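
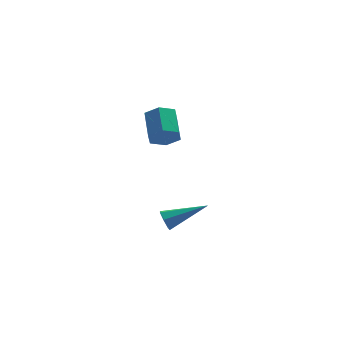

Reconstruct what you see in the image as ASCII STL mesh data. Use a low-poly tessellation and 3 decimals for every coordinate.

solid 
facet normal -0.935 0.003 -0.354
outer loop
vertex -1.077 -1.751 -4.277
vertex -1.251 -1.978 -3.819
vertex -1.204 -1.453 -3.939
endloop
endfacet
facet normal 0.445 0.748 -0.492
outer loop
vertex -1.077 -1.751 -4.277
vertex -1.204 -1.453 -3.939
vertex 0.591 -1.982 -3.121
endloop
endfacet
facet normal -0.935 0.003 -0.355
outer loop
vertex -1.204 -1.453 -3.939
vertex -1.251 -1.978 -3.819
vertex -1.367 -1.55 -3.51
endloop
endfacet
facet normal 0.155 0.949 0.274
outer loop
vertex -1.204 -1.453 -3.939
vertex -1.367 -1.55 -3.51
vertex 0.591 -1.982 -3.121
endloop
endfacet
facet normal -0.935 0.002 -0.354
outer loop
vertex -1.367 -1.55 -3.51
vertex -1.251 -1.978 -3.819
vertex -1.442 -1.969 -3.314
endloop
endfacet
facet normal -0.082 0.434 0.897
outer loop
vertex -1.367 -1.55 -3.51
vertex -1.442 -1.969 -3.314
vertex 0.591 -1.982 -3.121
endloop
endfacet
facet normal -0.935 0.004 -0.354
outer loop
vertex -1.442 -1.969 -3.314
vertex -1.251 -1.978 -3.819
vertex -1.374 -2.394 -3.498
endloop
endfacet
facet normal -0.089 -0.408 0.909
outer loop
vertex -1.442 -1.969 -3.314
vertex -1.374 -2.394 -3.498
vertex 0.591 -1.982 -3.121
endloop
endfacet
facet normal -0.935 0.003 -0.354
outer loop
vertex -1.374 -2.394 -3.498
vertex -1.251 -1.978 -3.819
vertex -1.213 -2.506 -3.924
endloop
endfacet
facet normal 0.140 -0.943 0.301
outer loop
vertex -1.374 -2.394 -3.498
vertex -1.213 -2.506 -3.924
vertex 0.591 -1.982 -3.121
endloop
endfacet
facet normal -0.935 0.003 -0.355
outer loop
vertex -1.213 -2.506 -3.924
vertex -1.251 -1.978 -3.819
vertex -1.08 -2.22 -4.271
endloop
endfacet
facet normal 0.432 -0.770 -0.469
outer loop
vertex -1.213 -2.506 -3.924
vertex -1.08 -2.22 -4.271
vertex 0.591 -1.982 -3.121
endloop
endfacet
facet normal -0.935 0.001 -0.355
outer loop
vertex -1.08 -2.22 -4.271
vertex -1.251 -1.978 -3.819
vertex -1.077 -1.751 -4.277
endloop
endfacet
facet normal 0.568 -0.014 -0.823
outer loop
vertex -1.08 -2.22 -4.271
vertex -1.077 -1.751 -4.277
vertex 0.591 -1.982 -3.121
endloop
endfacet
facet normal -0.052 -0.885 -0.463
outer loop
vertex -0.742 -2.505 1.792
vertex -1.297 -2.26 1.386
vertex -0.611 -2.178 1.152
endloop
endfacet
facet normal 0.982 -0.129 0.135
outer loop
vertex -0.742 -2.505 1.792
vertex -0.611 -2.178 1.152
vertex -0.668 -1.266 2.439
endloop
endfacet
facet normal 0.982 -0.131 0.136
outer loop
vertex -0.668 -1.266 2.439
vertex -0.611 -2.178 1.152
vertex -0.536 -0.939 1.8
endloop
endfacet
facet normal 0.054 0.884 0.464
outer loop
vertex -0.668 -1.266 2.439
vertex -0.536 -0.939 1.8
vertex -1.223 -1.02 2.034
endloop
endfacet
facet normal -0.052 -0.885 -0.463
outer loop
vertex -0.611 -2.178 1.152
vertex -1.297 -2.26 1.386
vertex -1.166 -1.933 0.747
endloop
endfacet
facet normal 0.647 0.322 -0.691
outer loop
vertex -0.611 -2.178 1.152
vertex -1.166 -1.933 0.747
vertex -0.536 -0.939 1.8
endloop
endfacet
facet normal 0.647 0.322 -0.691
outer loop
vertex -0.536 -0.939 1.8
vertex -1.166 -1.933 0.747
vertex -1.091 -0.694 1.394
endloop
endfacet
facet normal 0.053 0.885 0.462
outer loop
vertex -0.536 -0.939 1.8
vertex -1.091 -0.694 1.394
vertex -1.223 -1.02 2.034
endloop
endfacet
facet normal -0.054 -0.884 -0.464
outer loop
vertex -1.166 -1.933 0.747
vertex -1.297 -2.26 1.386
vertex -1.852 -2.014 0.981
endloop
endfacet
facet normal -0.335 0.452 -0.827
outer loop
vertex -1.166 -1.933 0.747
vertex -1.852 -2.014 0.981
vertex -1.091 -0.694 1.394
endloop
endfacet
facet normal -0.335 0.452 -0.827
outer loop
vertex -1.091 -0.694 1.394
vertex -1.852 -2.014 0.981
vertex -1.778 -0.775 1.628
endloop
endfacet
facet normal 0.053 0.885 0.462
outer loop
vertex -1.091 -0.694 1.394
vertex -1.778 -0.775 1.628
vertex -1.223 -1.02 2.034
endloop
endfacet
facet normal -0.054 -0.884 -0.464
outer loop
vertex -1.852 -2.014 0.981
vertex -1.297 -2.26 1.386
vertex -1.984 -2.341 1.62
endloop
endfacet
facet normal -0.982 0.130 -0.136
outer loop
vertex -1.852 -2.014 0.981
vertex -1.984 -2.341 1.62
vertex -1.778 -0.775 1.628
endloop
endfacet
facet normal -0.982 0.130 -0.135
outer loop
vertex -1.778 -0.775 1.628
vertex -1.984 -2.341 1.62
vertex -1.909 -1.102 2.268
endloop
endfacet
facet normal 0.052 0.885 0.463
outer loop
vertex -1.778 -0.775 1.628
vertex -1.909 -1.102 2.268
vertex -1.223 -1.02 2.034
endloop
endfacet
facet normal -0.053 -0.885 -0.462
outer loop
vertex -1.984 -2.341 1.62
vertex -1.297 -2.26 1.386
vertex -1.429 -2.586 2.026
endloop
endfacet
facet normal -0.647 -0.322 0.691
outer loop
vertex -1.984 -2.341 1.62
vertex -1.429 -2.586 2.026
vertex -1.909 -1.102 2.268
endloop
endfacet
facet normal -0.647 -0.322 0.691
outer loop
vertex -1.909 -1.102 2.268
vertex -1.429 -2.586 2.026
vertex -1.354 -1.347 2.673
endloop
endfacet
facet normal 0.052 0.885 0.463
outer loop
vertex -1.909 -1.102 2.268
vertex -1.354 -1.347 2.673
vertex -1.223 -1.02 2.034
endloop
endfacet
facet normal -0.053 -0.885 -0.462
outer loop
vertex -1.429 -2.586 2.026
vertex -1.297 -2.26 1.386
vertex -0.742 -2.505 1.792
endloop
endfacet
facet normal 0.335 -0.452 0.827
outer loop
vertex -1.429 -2.586 2.026
vertex -0.742 -2.505 1.792
vertex -1.354 -1.347 2.673
endloop
endfacet
facet normal 0.335 -0.452 0.827
outer loop
vertex -1.354 -1.347 2.673
vertex -0.742 -2.505 1.792
vertex -0.668 -1.266 2.439
endloop
endfacet
facet normal 0.054 0.884 0.464
outer loop
vertex -1.354 -1.347 2.673
vertex -0.668 -1.266 2.439
vertex -1.223 -1.02 2.034
endloop
endfacet

endsolid


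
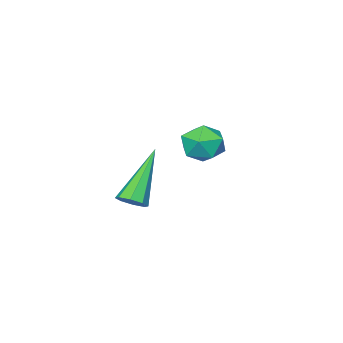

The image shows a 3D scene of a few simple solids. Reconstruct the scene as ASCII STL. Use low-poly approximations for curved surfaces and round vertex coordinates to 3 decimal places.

solid 
facet normal 0.606 0.198 -0.770
outer loop
vertex -1.632 -2.488 -2.86
vertex -2.037 -2.399 -3.156
vertex -1.743 -2.114 -2.851
endloop
endfacet
facet normal 0.593 0.157 0.790
outer loop
vertex -1.632 -2.488 -2.86
vertex -1.743 -2.114 -2.851
vertex -3.323 -2.821 -1.524
endloop
endfacet
facet normal 0.606 0.199 -0.770
outer loop
vertex -1.743 -2.114 -2.851
vertex -2.037 -2.399 -3.156
vertex -2.027 -1.907 -3.021
endloop
endfacet
facet normal 0.182 0.761 0.622
outer loop
vertex -1.743 -2.114 -2.851
vertex -2.027 -1.907 -3.021
vertex -3.323 -2.821 -1.524
endloop
endfacet
facet normal 0.606 0.199 -0.770
outer loop
vertex -2.027 -1.907 -3.021
vertex -2.037 -2.399 -3.156
vertex -2.317 -1.988 -3.27
endloop
endfacet
facet normal -0.411 0.892 0.189
outer loop
vertex -2.027 -1.907 -3.021
vertex -2.317 -1.988 -3.27
vertex -3.323 -2.821 -1.524
endloop
endfacet
facet normal 0.606 0.200 -0.770
outer loop
vertex -2.317 -1.988 -3.27
vertex -2.037 -2.399 -3.156
vertex -2.442 -2.31 -3.452
endloop
endfacet
facet normal -0.842 0.473 -0.259
outer loop
vertex -2.317 -1.988 -3.27
vertex -2.442 -2.31 -3.452
vertex -3.323 -2.821 -1.524
endloop
endfacet
facet normal 0.606 0.198 -0.770
outer loop
vertex -2.442 -2.31 -3.452
vertex -2.037 -2.399 -3.156
vertex -2.331 -2.684 -3.461
endloop
endfacet
facet normal -0.856 -0.243 -0.456
outer loop
vertex -2.442 -2.31 -3.452
vertex -2.331 -2.684 -3.461
vertex -3.323 -2.821 -1.524
endloop
endfacet
facet normal 0.606 0.199 -0.770
outer loop
vertex -2.331 -2.684 -3.461
vertex -2.037 -2.399 -3.156
vertex -2.047 -2.891 -3.291
endloop
endfacet
facet normal -0.445 -0.848 -0.288
outer loop
vertex -2.331 -2.684 -3.461
vertex -2.047 -2.891 -3.291
vertex -3.323 -2.821 -1.524
endloop
endfacet
facet normal 0.606 0.199 -0.770
outer loop
vertex -2.047 -2.891 -3.291
vertex -2.037 -2.399 -3.156
vertex -1.757 -2.81 -3.042
endloop
endfacet
facet normal 0.148 -0.978 0.146
outer loop
vertex -2.047 -2.891 -3.291
vertex -1.757 -2.81 -3.042
vertex -3.323 -2.821 -1.524
endloop
endfacet
facet normal 0.606 0.200 -0.770
outer loop
vertex -1.757 -2.81 -3.042
vertex -2.037 -2.399 -3.156
vertex -1.632 -2.488 -2.86
endloop
endfacet
facet normal 0.579 -0.560 0.593
outer loop
vertex -1.757 -2.81 -3.042
vertex -1.632 -2.488 -2.86
vertex -3.323 -2.821 -1.524
endloop
endfacet
facet normal -0.502 0.356 0.788
outer loop
vertex -1.695 1.76 0.85
vertex -2.114 1.193 0.839
vertex -1.521 1.186 1.22
endloop
endfacet
facet normal 0.179 0.571 0.801
outer loop
vertex -1.695 1.76 0.85
vertex -1.521 1.186 1.22
vertex -1.027 1.536 0.86
endloop
endfacet
facet normal 0.309 0.930 0.198
outer loop
vertex -1.695 1.76 0.85
vertex -1.027 1.536 0.86
vertex -1.315 1.76 0.257
endloop
endfacet
facet normal -0.292 0.938 -0.187
outer loop
vertex -1.695 1.76 0.85
vertex -1.315 1.76 0.257
vertex -1.987 1.548 0.245
endloop
endfacet
facet normal -0.793 0.583 0.179
outer loop
vertex -1.695 1.76 0.85
vertex -1.987 1.548 0.245
vertex -2.114 1.193 0.839
endloop
endfacet
facet normal 0.594 -0.011 0.804
outer loop
vertex -1.027 1.536 0.86
vertex -1.521 1.186 1.22
vertex -1.033 0.832 0.855
endloop
endfacet
facet normal -0.508 -0.357 0.784
outer loop
vertex -1.521 1.186 1.22
vertex -2.114 1.193 0.839
vertex -1.705 0.62 0.843
endloop
endfacet
facet normal -0.979 0.010 -0.203
outer loop
vertex -2.114 1.193 0.839
vertex -1.987 1.548 0.245
vertex -1.993 0.844 0.24
endloop
endfacet
facet normal -0.170 0.584 -0.794
outer loop
vertex -1.987 1.548 0.245
vertex -1.315 1.76 0.257
vertex -1.499 1.194 -0.12
endloop
endfacet
facet normal 0.803 0.572 -0.171
outer loop
vertex -1.315 1.76 0.257
vertex -1.027 1.536 0.86
vertex -0.906 1.187 0.261
endloop
endfacet
facet normal 0.292 -0.938 0.187
outer loop
vertex -1.325 0.62 0.25
vertex -1.033 0.832 0.855
vertex -1.705 0.62 0.843
endloop
endfacet
facet normal -0.309 -0.930 -0.198
outer loop
vertex -1.325 0.62 0.25
vertex -1.705 0.62 0.843
vertex -1.993 0.844 0.24
endloop
endfacet
facet normal -0.179 -0.571 -0.801
outer loop
vertex -1.325 0.62 0.25
vertex -1.993 0.844 0.24
vertex -1.499 1.194 -0.12
endloop
endfacet
facet normal 0.502 -0.356 -0.788
outer loop
vertex -1.325 0.62 0.25
vertex -1.499 1.194 -0.12
vertex -0.906 1.187 0.261
endloop
endfacet
facet normal 0.793 -0.583 -0.179
outer loop
vertex -1.325 0.62 0.25
vertex -0.906 1.187 0.261
vertex -1.033 0.832 0.855
endloop
endfacet
facet normal 0.170 -0.584 0.794
outer loop
vertex -1.705 0.62 0.843
vertex -1.033 0.832 0.855
vertex -1.521 1.186 1.22
endloop
endfacet
facet normal -0.803 -0.572 0.171
outer loop
vertex -1.993 0.844 0.24
vertex -1.705 0.62 0.843
vertex -2.114 1.193 0.839
endloop
endfacet
facet normal -0.594 0.011 -0.804
outer loop
vertex -1.499 1.194 -0.12
vertex -1.993 0.844 0.24
vertex -1.987 1.548 0.245
endloop
endfacet
facet normal 0.508 0.357 -0.784
outer loop
vertex -0.906 1.187 0.261
vertex -1.499 1.194 -0.12
vertex -1.315 1.76 0.257
endloop
endfacet
facet normal 0.979 -0.010 0.203
outer loop
vertex -1.033 0.832 0.855
vertex -0.906 1.187 0.261
vertex -1.027 1.536 0.86
endloop
endfacet

endsolid


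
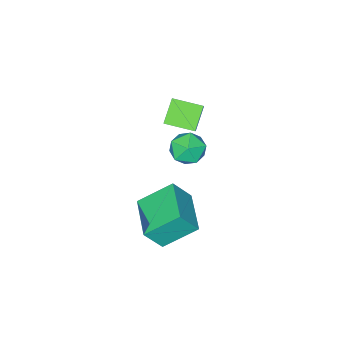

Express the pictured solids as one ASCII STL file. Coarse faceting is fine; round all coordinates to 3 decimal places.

solid 
facet normal -0.667 -0.310 0.678
outer loop
vertex -3.564 -3.071 -0.39
vertex -4.295 -1.996 -0.618
vertex -4.172 -3.669 -1.262
endloop
endfacet
facet normal 0.554 -0.814 0.172
outer loop
vertex -3.345 -3.284 -2.102
vertex -3.564 -3.071 -0.39
vertex -4.172 -3.669 -1.262
endloop
endfacet
facet normal -0.667 -0.310 0.678
outer loop
vertex -4.172 -3.669 -1.262
vertex -4.295 -1.996 -0.618
vertex -4.903 -2.594 -1.49
endloop
endfacet
facet normal -0.498 -0.490 -0.715
outer loop
vertex -4.903 -2.594 -1.49
vertex -3.345 -3.284 -2.102
vertex -4.172 -3.669 -1.262
endloop
endfacet
facet normal 0.498 0.490 0.715
outer loop
vertex -3.564 -3.071 -0.39
vertex -3.468 -1.611 -1.458
vertex -4.295 -1.996 -0.618
endloop
endfacet
facet normal 0.554 -0.814 0.172
outer loop
vertex -2.737 -2.686 -1.23
vertex -3.564 -3.071 -0.39
vertex -3.345 -3.284 -2.102
endloop
endfacet
facet normal 0.498 0.490 0.715
outer loop
vertex -2.737 -2.686 -1.23
vertex -3.468 -1.611 -1.458
vertex -3.564 -3.071 -0.39
endloop
endfacet
facet normal -0.554 0.814 -0.172
outer loop
vertex -4.295 -1.996 -0.618
vertex -3.468 -1.611 -1.458
vertex -4.903 -2.594 -1.49
endloop
endfacet
facet normal -0.498 -0.490 -0.715
outer loop
vertex -4.076 -2.209 -2.33
vertex -3.345 -3.284 -2.102
vertex -4.903 -2.594 -1.49
endloop
endfacet
facet normal -0.554 0.814 -0.172
outer loop
vertex -4.903 -2.594 -1.49
vertex -3.468 -1.611 -1.458
vertex -4.076 -2.209 -2.33
endloop
endfacet
facet normal 0.667 0.310 -0.678
outer loop
vertex -4.076 -2.209 -2.33
vertex -2.737 -2.686 -1.23
vertex -3.345 -3.284 -2.102
endloop
endfacet
facet normal 0.667 0.310 -0.678
outer loop
vertex -3.468 -1.611 -1.458
vertex -2.737 -2.686 -1.23
vertex -4.076 -2.209 -2.33
endloop
endfacet
facet normal -0.645 0.484 0.591
outer loop
vertex -0.488 0.285 -1.335
vertex 0.6 1.863 -1.438
vertex -1.123 0.658 -2.333
endloop
endfacet
facet normal -0.567 -0.822 0.053
outer loop
vertex -0.0 -0.183 -3.362
vertex -0.488 0.285 -1.335
vertex -1.123 0.658 -2.333
endloop
endfacet
facet normal -0.645 0.484 0.591
outer loop
vertex -1.123 0.658 -2.333
vertex 0.6 1.863 -1.438
vertex -0.034 2.236 -2.435
endloop
endfacet
facet normal -0.512 0.301 -0.805
outer loop
vertex -0.034 2.236 -2.435
vertex -0.0 -0.183 -3.362
vertex -1.123 0.658 -2.333
endloop
endfacet
facet normal 0.512 -0.301 0.805
outer loop
vertex -0.488 0.285 -1.335
vertex 1.723 1.022 -2.467
vertex 0.6 1.863 -1.438
endloop
endfacet
facet normal -0.567 -0.822 0.053
outer loop
vertex 0.634 -0.556 -2.365
vertex -0.488 0.285 -1.335
vertex -0.0 -0.183 -3.362
endloop
endfacet
facet normal 0.512 -0.302 0.804
outer loop
vertex 0.634 -0.556 -2.365
vertex 1.723 1.022 -2.467
vertex -0.488 0.285 -1.335
endloop
endfacet
facet normal 0.567 0.822 -0.053
outer loop
vertex 0.6 1.863 -1.438
vertex 1.723 1.022 -2.467
vertex -0.034 2.236 -2.435
endloop
endfacet
facet normal -0.513 0.301 -0.804
outer loop
vertex 1.088 1.395 -3.465
vertex -0.0 -0.183 -3.362
vertex -0.034 2.236 -2.435
endloop
endfacet
facet normal 0.567 0.822 -0.054
outer loop
vertex -0.034 2.236 -2.435
vertex 1.723 1.022 -2.467
vertex 1.088 1.395 -3.465
endloop
endfacet
facet normal 0.645 -0.484 -0.591
outer loop
vertex 1.088 1.395 -3.465
vertex 0.634 -0.556 -2.365
vertex -0.0 -0.183 -3.362
endloop
endfacet
facet normal 0.645 -0.484 -0.591
outer loop
vertex 1.723 1.022 -2.467
vertex 0.634 -0.556 -2.365
vertex 1.088 1.395 -3.465
endloop
endfacet
facet normal 0.315 -0.062 0.947
outer loop
vertex -1.794 -0.247 -0.393
vertex -2.443 -0.786 -0.212
vertex -1.687 -1.098 -0.484
endloop
endfacet
facet normal 0.862 0.055 0.503
outer loop
vertex -1.794 -0.247 -0.393
vertex -1.687 -1.098 -0.484
vertex -1.374 -0.558 -1.079
endloop
endfacet
facet normal 0.735 0.661 0.150
outer loop
vertex -1.794 -0.247 -0.393
vertex -1.374 -0.558 -1.079
vertex -1.937 0.089 -1.174
endloop
endfacet
facet normal 0.109 0.920 0.376
outer loop
vertex -1.794 -0.247 -0.393
vertex -1.937 0.089 -1.174
vertex -2.597 -0.052 -0.638
endloop
endfacet
facet normal -0.150 0.473 0.868
outer loop
vertex -1.794 -0.247 -0.393
vertex -2.597 -0.052 -0.638
vertex -2.443 -0.786 -0.212
endloop
endfacet
facet normal 0.878 -0.477 0.029
outer loop
vertex -1.374 -0.558 -1.079
vertex -1.687 -1.098 -0.484
vertex -1.763 -1.288 -1.322
endloop
endfacet
facet normal -0.007 -0.666 0.746
outer loop
vertex -1.687 -1.098 -0.484
vertex -2.443 -0.786 -0.212
vertex -2.423 -1.429 -0.786
endloop
endfacet
facet normal -0.760 0.199 0.618
outer loop
vertex -2.443 -0.786 -0.212
vertex -2.597 -0.052 -0.638
vertex -2.986 -0.782 -0.881
endloop
endfacet
facet normal -0.342 0.923 -0.178
outer loop
vertex -2.597 -0.052 -0.638
vertex -1.937 0.089 -1.174
vertex -2.673 -0.242 -1.476
endloop
endfacet
facet normal 0.672 0.505 -0.542
outer loop
vertex -1.937 0.089 -1.174
vertex -1.374 -0.558 -1.079
vertex -1.917 -0.554 -1.748
endloop
endfacet
facet normal -0.109 -0.920 -0.376
outer loop
vertex -2.566 -1.093 -1.567
vertex -1.763 -1.288 -1.322
vertex -2.423 -1.429 -0.786
endloop
endfacet
facet normal -0.735 -0.661 -0.150
outer loop
vertex -2.566 -1.093 -1.567
vertex -2.423 -1.429 -0.786
vertex -2.986 -0.782 -0.881
endloop
endfacet
facet normal -0.862 -0.055 -0.503
outer loop
vertex -2.566 -1.093 -1.567
vertex -2.986 -0.782 -0.881
vertex -2.673 -0.242 -1.476
endloop
endfacet
facet normal -0.315 0.062 -0.947
outer loop
vertex -2.566 -1.093 -1.567
vertex -2.673 -0.242 -1.476
vertex -1.917 -0.554 -1.748
endloop
endfacet
facet normal 0.150 -0.473 -0.868
outer loop
vertex -2.566 -1.093 -1.567
vertex -1.917 -0.554 -1.748
vertex -1.763 -1.288 -1.322
endloop
endfacet
facet normal 0.342 -0.923 0.178
outer loop
vertex -2.423 -1.429 -0.786
vertex -1.763 -1.288 -1.322
vertex -1.687 -1.098 -0.484
endloop
endfacet
facet normal -0.672 -0.505 0.542
outer loop
vertex -2.986 -0.782 -0.881
vertex -2.423 -1.429 -0.786
vertex -2.443 -0.786 -0.212
endloop
endfacet
facet normal -0.878 0.477 -0.029
outer loop
vertex -2.673 -0.242 -1.476
vertex -2.986 -0.782 -0.881
vertex -2.597 -0.052 -0.638
endloop
endfacet
facet normal 0.007 0.666 -0.746
outer loop
vertex -1.917 -0.554 -1.748
vertex -2.673 -0.242 -1.476
vertex -1.937 0.089 -1.174
endloop
endfacet
facet normal 0.760 -0.199 -0.618
outer loop
vertex -1.763 -1.288 -1.322
vertex -1.917 -0.554 -1.748
vertex -1.374 -0.558 -1.079
endloop
endfacet

endsolid


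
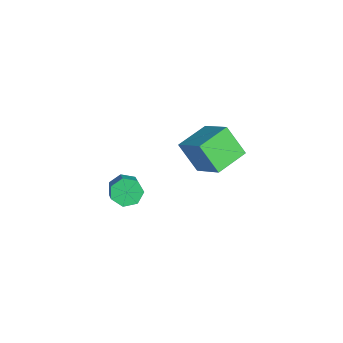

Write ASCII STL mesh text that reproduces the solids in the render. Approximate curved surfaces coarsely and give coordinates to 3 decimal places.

solid 
facet normal -0.823 0.099 -0.560
outer loop
vertex 3.121 -2.49 -0.75
vertex 2.777 -2.252 -0.202
vertex 3.138 -1.897 -0.67
endloop
endfacet
facet normal 0.567 0.094 -0.818
outer loop
vertex 3.121 -2.49 -0.75
vertex 3.138 -1.897 -0.67
vertex 4.067 -2.605 -0.107
endloop
endfacet
facet normal 0.567 0.093 -0.818
outer loop
vertex 4.067 -2.605 -0.107
vertex 3.138 -1.897 -0.67
vertex 4.085 -2.012 -0.027
endloop
endfacet
facet normal 0.823 -0.100 0.559
outer loop
vertex 4.067 -2.605 -0.107
vertex 4.085 -2.012 -0.027
vertex 3.723 -2.368 0.442
endloop
endfacet
facet normal -0.823 0.100 -0.559
outer loop
vertex 3.138 -1.897 -0.67
vertex 2.777 -2.252 -0.202
vertex 2.883 -1.571 -0.236
endloop
endfacet
facet normal 0.376 0.833 -0.405
outer loop
vertex 3.138 -1.897 -0.67
vertex 2.883 -1.571 -0.236
vertex 4.085 -2.012 -0.027
endloop
endfacet
facet normal 0.376 0.834 -0.404
outer loop
vertex 4.085 -2.012 -0.027
vertex 2.883 -1.571 -0.236
vertex 3.83 -1.687 0.407
endloop
endfacet
facet normal 0.823 -0.101 0.559
outer loop
vertex 4.085 -2.012 -0.027
vertex 3.83 -1.687 0.407
vertex 3.723 -2.368 0.442
endloop
endfacet
facet normal -0.823 0.100 -0.559
outer loop
vertex 2.883 -1.571 -0.236
vertex 2.777 -2.252 -0.202
vertex 2.548 -1.759 0.223
endloop
endfacet
facet normal -0.098 0.944 0.315
outer loop
vertex 2.883 -1.571 -0.236
vertex 2.548 -1.759 0.223
vertex 3.83 -1.687 0.407
endloop
endfacet
facet normal -0.098 0.945 0.313
outer loop
vertex 3.83 -1.687 0.407
vertex 2.548 -1.759 0.223
vertex 3.495 -1.874 0.866
endloop
endfacet
facet normal 0.823 -0.101 0.560
outer loop
vertex 3.83 -1.687 0.407
vertex 3.495 -1.874 0.866
vertex 3.723 -2.368 0.442
endloop
endfacet
facet normal -0.823 0.100 -0.559
outer loop
vertex 2.548 -1.759 0.223
vertex 2.777 -2.252 -0.202
vertex 2.385 -2.318 0.363
endloop
endfacet
facet normal -0.498 0.345 0.796
outer loop
vertex 2.548 -1.759 0.223
vertex 2.385 -2.318 0.363
vertex 3.495 -1.874 0.866
endloop
endfacet
facet normal -0.498 0.345 0.796
outer loop
vertex 3.495 -1.874 0.866
vertex 2.385 -2.318 0.363
vertex 3.332 -2.433 1.006
endloop
endfacet
facet normal 0.823 -0.100 0.559
outer loop
vertex 3.495 -1.874 0.866
vertex 3.332 -2.433 1.006
vertex 3.723 -2.368 0.442
endloop
endfacet
facet normal -0.823 0.101 -0.559
outer loop
vertex 2.385 -2.318 0.363
vertex 2.777 -2.252 -0.202
vertex 2.517 -2.827 0.077
endloop
endfacet
facet normal -0.523 -0.517 0.678
outer loop
vertex 2.385 -2.318 0.363
vertex 2.517 -2.827 0.077
vertex 3.332 -2.433 1.006
endloop
endfacet
facet normal -0.524 -0.515 0.678
outer loop
vertex 3.332 -2.433 1.006
vertex 2.517 -2.827 0.077
vertex 3.464 -2.943 0.721
endloop
endfacet
facet normal 0.823 -0.099 0.559
outer loop
vertex 3.332 -2.433 1.006
vertex 3.464 -2.943 0.721
vertex 3.723 -2.368 0.442
endloop
endfacet
facet normal -0.823 0.101 -0.559
outer loop
vertex 2.517 -2.827 0.077
vertex 2.777 -2.252 -0.202
vertex 2.844 -2.904 -0.418
endloop
endfacet
facet normal -0.155 -0.987 0.051
outer loop
vertex 2.517 -2.827 0.077
vertex 2.844 -2.904 -0.418
vertex 3.464 -2.943 0.721
endloop
endfacet
facet normal -0.154 -0.987 0.050
outer loop
vertex 3.464 -2.943 0.721
vertex 2.844 -2.904 -0.418
vertex 3.791 -3.019 0.225
endloop
endfacet
facet normal 0.824 -0.100 0.558
outer loop
vertex 3.464 -2.943 0.721
vertex 3.791 -3.019 0.225
vertex 3.723 -2.368 0.442
endloop
endfacet
facet normal -0.822 0.101 -0.560
outer loop
vertex 2.844 -2.904 -0.418
vertex 2.777 -2.252 -0.202
vertex 3.121 -2.49 -0.75
endloop
endfacet
facet normal 0.331 -0.715 -0.616
outer loop
vertex 2.844 -2.904 -0.418
vertex 3.121 -2.49 -0.75
vertex 3.791 -3.019 0.225
endloop
endfacet
facet normal 0.332 -0.715 -0.616
outer loop
vertex 3.791 -3.019 0.225
vertex 3.121 -2.49 -0.75
vertex 4.067 -2.605 -0.107
endloop
endfacet
facet normal 0.823 -0.100 0.559
outer loop
vertex 3.791 -3.019 0.225
vertex 4.067 -2.605 -0.107
vertex 3.723 -2.368 0.442
endloop
endfacet
facet normal -0.769 -0.320 -0.553
outer loop
vertex -2.094 1.184 -2.441
vertex -2.902 2.602 -2.138
vertex -1.411 1.859 -3.783
endloop
endfacet
facet normal 0.486 -0.855 -0.182
outer loop
vertex -0.018 2.438 -2.782
vertex -2.094 1.184 -2.441
vertex -1.411 1.859 -3.783
endloop
endfacet
facet normal -0.769 -0.319 -0.553
outer loop
vertex -1.411 1.859 -3.783
vertex -2.902 2.602 -2.138
vertex -2.218 3.278 -3.48
endloop
endfacet
facet normal 0.414 0.409 -0.813
outer loop
vertex -2.218 3.278 -3.48
vertex -0.018 2.438 -2.782
vertex -1.411 1.859 -3.783
endloop
endfacet
facet normal -0.414 -0.410 0.813
outer loop
vertex -2.094 1.184 -2.441
vertex -1.509 3.181 -1.137
vertex -2.902 2.602 -2.138
endloop
endfacet
facet normal 0.486 -0.855 -0.183
outer loop
vertex -0.702 1.762 -1.44
vertex -2.094 1.184 -2.441
vertex -0.018 2.438 -2.782
endloop
endfacet
facet normal -0.415 -0.409 0.813
outer loop
vertex -0.702 1.762 -1.44
vertex -1.509 3.181 -1.137
vertex -2.094 1.184 -2.441
endloop
endfacet
facet normal -0.486 0.854 0.183
outer loop
vertex -2.902 2.602 -2.138
vertex -1.509 3.181 -1.137
vertex -2.218 3.278 -3.48
endloop
endfacet
facet normal 0.414 0.410 -0.813
outer loop
vertex -0.826 3.856 -2.479
vertex -0.018 2.438 -2.782
vertex -2.218 3.278 -3.48
endloop
endfacet
facet normal -0.486 0.855 0.182
outer loop
vertex -2.218 3.278 -3.48
vertex -1.509 3.181 -1.137
vertex -0.826 3.856 -2.479
endloop
endfacet
facet normal 0.769 0.320 0.553
outer loop
vertex -0.826 3.856 -2.479
vertex -0.702 1.762 -1.44
vertex -0.018 2.438 -2.782
endloop
endfacet
facet normal 0.770 0.320 0.553
outer loop
vertex -1.509 3.181 -1.137
vertex -0.702 1.762 -1.44
vertex -0.826 3.856 -2.479
endloop
endfacet

endsolid


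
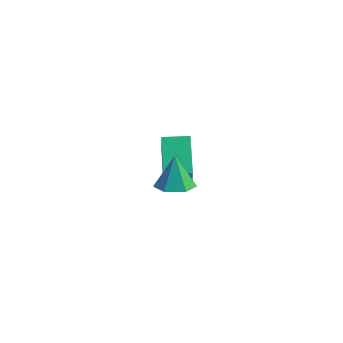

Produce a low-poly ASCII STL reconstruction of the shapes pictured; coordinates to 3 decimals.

solid 
facet normal -0.614 -0.789 -0.025
outer loop
vertex -4.024 3.03 1.29
vertex -4.897 3.752 -0.03
vertex -2.703 2.046 -0.122
endloop
endfacet
facet normal 0.502 -0.415 0.759
outer loop
vertex -1.923 3.048 -0.09
vertex -4.024 3.03 1.29
vertex -2.703 2.046 -0.122
endloop
endfacet
facet normal -0.614 -0.789 -0.025
outer loop
vertex -2.703 2.046 -0.122
vertex -4.897 3.752 -0.03
vertex -3.576 2.768 -1.442
endloop
endfacet
facet normal 0.609 -0.453 -0.651
outer loop
vertex -3.576 2.768 -1.442
vertex -1.923 3.048 -0.09
vertex -2.703 2.046 -0.122
endloop
endfacet
facet normal -0.609 0.453 0.651
outer loop
vertex -4.024 3.03 1.29
vertex -4.117 4.754 0.002
vertex -4.897 3.752 -0.03
endloop
endfacet
facet normal 0.502 -0.415 0.759
outer loop
vertex -3.244 4.032 1.322
vertex -4.024 3.03 1.29
vertex -1.923 3.048 -0.09
endloop
endfacet
facet normal -0.609 0.453 0.651
outer loop
vertex -3.244 4.032 1.322
vertex -4.117 4.754 0.002
vertex -4.024 3.03 1.29
endloop
endfacet
facet normal -0.502 0.415 -0.759
outer loop
vertex -4.897 3.752 -0.03
vertex -4.117 4.754 0.002
vertex -3.576 2.768 -1.442
endloop
endfacet
facet normal 0.609 -0.453 -0.651
outer loop
vertex -2.796 3.77 -1.41
vertex -1.923 3.048 -0.09
vertex -3.576 2.768 -1.442
endloop
endfacet
facet normal -0.502 0.415 -0.759
outer loop
vertex -3.576 2.768 -1.442
vertex -4.117 4.754 0.002
vertex -2.796 3.77 -1.41
endloop
endfacet
facet normal 0.614 0.789 0.025
outer loop
vertex -2.796 3.77 -1.41
vertex -3.244 4.032 1.322
vertex -1.923 3.048 -0.09
endloop
endfacet
facet normal 0.614 0.789 0.025
outer loop
vertex -4.117 4.754 0.002
vertex -3.244 4.032 1.322
vertex -2.796 3.77 -1.41
endloop
endfacet
facet normal 0.130 -0.098 -0.987
outer loop
vertex 2.196 -0.828 2.069
vertex 1.338 -0.681 1.941
vertex 1.904 -0.007 1.949
endloop
endfacet
facet normal 0.795 0.355 0.493
outer loop
vertex 2.196 -0.828 2.069
vertex 1.904 -0.007 1.949
vertex 1.122 -0.519 3.579
endloop
endfacet
facet normal 0.130 -0.098 -0.987
outer loop
vertex 1.904 -0.007 1.949
vertex 1.338 -0.681 1.941
vertex 1.046 0.14 1.821
endloop
endfacet
facet normal 0.108 0.932 0.345
outer loop
vertex 1.904 -0.007 1.949
vertex 1.046 0.14 1.821
vertex 1.122 -0.519 3.579
endloop
endfacet
facet normal 0.130 -0.098 -0.987
outer loop
vertex 1.046 0.14 1.821
vertex 1.338 -0.681 1.941
vertex 0.48 -0.534 1.813
endloop
endfacet
facet normal -0.740 0.618 0.264
outer loop
vertex 1.046 0.14 1.821
vertex 0.48 -0.534 1.813
vertex 1.122 -0.519 3.579
endloop
endfacet
facet normal 0.130 -0.098 -0.987
outer loop
vertex 0.48 -0.534 1.813
vertex 1.338 -0.681 1.941
vertex 0.773 -1.355 1.933
endloop
endfacet
facet normal -0.903 -0.274 0.331
outer loop
vertex 0.48 -0.534 1.813
vertex 0.773 -1.355 1.933
vertex 1.122 -0.519 3.579
endloop
endfacet
facet normal 0.130 -0.098 -0.987
outer loop
vertex 0.773 -1.355 1.933
vertex 1.338 -0.681 1.941
vertex 1.631 -1.502 2.061
endloop
endfacet
facet normal -0.217 -0.851 0.478
outer loop
vertex 0.773 -1.355 1.933
vertex 1.631 -1.502 2.061
vertex 1.122 -0.519 3.579
endloop
endfacet
facet normal 0.130 -0.098 -0.987
outer loop
vertex 1.631 -1.502 2.061
vertex 1.338 -0.681 1.941
vertex 2.196 -0.828 2.069
endloop
endfacet
facet normal 0.632 -0.536 0.559
outer loop
vertex 1.631 -1.502 2.061
vertex 2.196 -0.828 2.069
vertex 1.122 -0.519 3.579
endloop
endfacet

endsolid


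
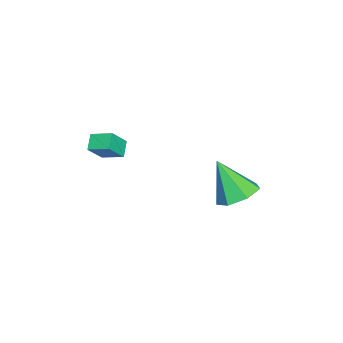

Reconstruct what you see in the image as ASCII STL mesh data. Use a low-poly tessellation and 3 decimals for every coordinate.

solid 
facet normal -0.524 0.364 -0.770
outer loop
vertex -0.899 -3.426 -0.602
vertex -0.72 -2.421 -0.249
vertex -0.189 -3.389 -1.067
endloop
endfacet
facet normal -0.165 -0.931 -0.326
outer loop
vertex 0.46 -3.839 -0.111
vertex -0.899 -3.426 -0.602
vertex -0.189 -3.389 -1.067
endloop
endfacet
facet normal -0.524 0.364 -0.770
outer loop
vertex -0.189 -3.389 -1.067
vertex -0.72 -2.421 -0.249
vertex -0.01 -2.384 -0.714
endloop
endfacet
facet normal 0.836 0.043 -0.547
outer loop
vertex -0.01 -2.384 -0.714
vertex 0.46 -3.839 -0.111
vertex -0.189 -3.389 -1.067
endloop
endfacet
facet normal -0.836 -0.043 0.547
outer loop
vertex -0.899 -3.426 -0.602
vertex -0.071 -2.871 0.707
vertex -0.72 -2.421 -0.249
endloop
endfacet
facet normal -0.165 -0.931 -0.326
outer loop
vertex -0.25 -3.876 0.354
vertex -0.899 -3.426 -0.602
vertex 0.46 -3.839 -0.111
endloop
endfacet
facet normal -0.836 -0.043 0.547
outer loop
vertex -0.25 -3.876 0.354
vertex -0.071 -2.871 0.707
vertex -0.899 -3.426 -0.602
endloop
endfacet
facet normal 0.165 0.931 0.326
outer loop
vertex -0.72 -2.421 -0.249
vertex -0.071 -2.871 0.707
vertex -0.01 -2.384 -0.714
endloop
endfacet
facet normal 0.836 0.043 -0.547
outer loop
vertex 0.639 -2.834 0.242
vertex 0.46 -3.839 -0.111
vertex -0.01 -2.384 -0.714
endloop
endfacet
facet normal 0.165 0.931 0.326
outer loop
vertex -0.01 -2.384 -0.714
vertex -0.071 -2.871 0.707
vertex 0.639 -2.834 0.242
endloop
endfacet
facet normal 0.524 -0.364 0.770
outer loop
vertex 0.639 -2.834 0.242
vertex -0.25 -3.876 0.354
vertex 0.46 -3.839 -0.111
endloop
endfacet
facet normal 0.524 -0.364 0.770
outer loop
vertex -0.071 -2.871 0.707
vertex -0.25 -3.876 0.354
vertex 0.639 -2.834 0.242
endloop
endfacet
facet normal 0.215 0.505 -0.836
outer loop
vertex -0.716 1.522 -3.841
vertex -1.225 2.39 -3.448
vertex -0.185 2.115 -3.347
endloop
endfacet
facet normal 0.632 -0.745 0.215
outer loop
vertex -0.716 1.522 -3.841
vertex -0.185 2.115 -3.347
vertex -1.675 1.33 -1.692
endloop
endfacet
facet normal 0.215 0.505 -0.836
outer loop
vertex -0.185 2.115 -3.347
vertex -1.225 2.39 -3.448
vertex -0.437 2.915 -2.929
endloop
endfacet
facet normal 0.762 -0.095 0.641
outer loop
vertex -0.185 2.115 -3.347
vertex -0.437 2.915 -2.929
vertex -1.675 1.33 -1.692
endloop
endfacet
facet normal 0.214 0.505 -0.836
outer loop
vertex -0.437 2.915 -2.929
vertex -1.225 2.39 -3.448
vertex -1.282 3.32 -2.901
endloop
endfacet
facet normal 0.251 0.466 0.848
outer loop
vertex -0.437 2.915 -2.929
vertex -1.282 3.32 -2.901
vertex -1.675 1.33 -1.692
endloop
endfacet
facet normal 0.214 0.505 -0.836
outer loop
vertex -1.282 3.32 -2.901
vertex -1.225 2.39 -3.448
vertex -2.084 3.024 -3.285
endloop
endfacet
facet normal -0.517 0.517 0.682
outer loop
vertex -1.282 3.32 -2.901
vertex -2.084 3.024 -3.285
vertex -1.675 1.33 -1.692
endloop
endfacet
facet normal 0.214 0.505 -0.836
outer loop
vertex -2.084 3.024 -3.285
vertex -1.225 2.39 -3.448
vertex -2.239 2.251 -3.792
endloop
endfacet
facet normal -0.964 0.018 0.267
outer loop
vertex -2.084 3.024 -3.285
vertex -2.239 2.251 -3.792
vertex -1.675 1.33 -1.692
endloop
endfacet
facet normal 0.214 0.506 -0.836
outer loop
vertex -2.239 2.251 -3.792
vertex -1.225 2.39 -3.448
vertex -1.63 1.583 -4.04
endloop
endfacet
facet normal -0.752 -0.654 -0.085
outer loop
vertex -2.239 2.251 -3.792
vertex -1.63 1.583 -4.04
vertex -1.675 1.33 -1.692
endloop
endfacet
facet normal 0.216 0.505 -0.836
outer loop
vertex -1.63 1.583 -4.04
vertex -1.225 2.39 -3.448
vertex -0.716 1.522 -3.841
endloop
endfacet
facet normal -0.043 -0.993 -0.108
outer loop
vertex -1.63 1.583 -4.04
vertex -0.716 1.522 -3.841
vertex -1.675 1.33 -1.692
endloop
endfacet

endsolid


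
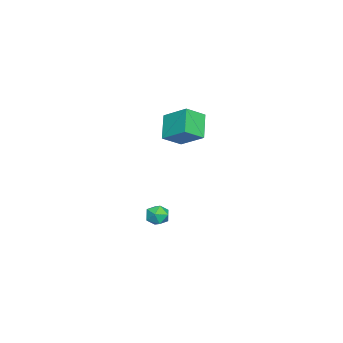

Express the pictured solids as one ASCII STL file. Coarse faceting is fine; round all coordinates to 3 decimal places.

solid 
facet normal -0.994 0.052 0.099
outer loop
vertex 2.767 2.24 -2.449
vertex 2.815 2.027 -1.857
vertex 2.836 2.647 -1.972
endloop
endfacet
facet normal -0.757 0.547 -0.358
outer loop
vertex 2.767 2.24 -2.449
vertex 2.836 2.647 -1.972
vertex 3.154 2.735 -2.51
endloop
endfacet
facet normal -0.413 0.213 -0.886
outer loop
vertex 2.767 2.24 -2.449
vertex 3.154 2.735 -2.51
vertex 3.329 2.169 -2.728
endloop
endfacet
facet normal -0.437 -0.489 -0.755
outer loop
vertex 2.767 2.24 -2.449
vertex 3.329 2.169 -2.728
vertex 3.12 1.732 -2.324
endloop
endfacet
facet normal -0.795 -0.589 -0.147
outer loop
vertex 2.767 2.24 -2.449
vertex 3.12 1.732 -2.324
vertex 2.815 2.027 -1.857
endloop
endfacet
facet normal -0.287 0.958 -0.013
outer loop
vertex 3.154 2.735 -2.51
vertex 2.836 2.647 -1.972
vertex 3.44 2.828 -1.956
endloop
endfacet
facet normal -0.670 0.157 0.726
outer loop
vertex 2.836 2.647 -1.972
vertex 2.815 2.027 -1.857
vertex 3.231 2.391 -1.552
endloop
endfacet
facet normal -0.348 -0.878 0.327
outer loop
vertex 2.815 2.027 -1.857
vertex 3.12 1.732 -2.324
vertex 3.406 1.825 -1.77
endloop
endfacet
facet normal 0.233 -0.718 -0.656
outer loop
vertex 3.12 1.732 -2.324
vertex 3.329 2.169 -2.728
vertex 3.724 1.913 -2.308
endloop
endfacet
facet normal 0.270 0.418 -0.867
outer loop
vertex 3.329 2.169 -2.728
vertex 3.154 2.735 -2.51
vertex 3.745 2.533 -2.423
endloop
endfacet
facet normal 0.437 0.489 0.755
outer loop
vertex 3.793 2.32 -1.831
vertex 3.44 2.828 -1.956
vertex 3.231 2.391 -1.552
endloop
endfacet
facet normal 0.413 -0.213 0.886
outer loop
vertex 3.793 2.32 -1.831
vertex 3.231 2.391 -1.552
vertex 3.406 1.825 -1.77
endloop
endfacet
facet normal 0.757 -0.547 0.358
outer loop
vertex 3.793 2.32 -1.831
vertex 3.406 1.825 -1.77
vertex 3.724 1.913 -2.308
endloop
endfacet
facet normal 0.994 -0.052 -0.099
outer loop
vertex 3.793 2.32 -1.831
vertex 3.724 1.913 -2.308
vertex 3.745 2.533 -2.423
endloop
endfacet
facet normal 0.795 0.589 0.147
outer loop
vertex 3.793 2.32 -1.831
vertex 3.745 2.533 -2.423
vertex 3.44 2.828 -1.956
endloop
endfacet
facet normal -0.233 0.718 0.656
outer loop
vertex 3.231 2.391 -1.552
vertex 3.44 2.828 -1.956
vertex 2.836 2.647 -1.972
endloop
endfacet
facet normal -0.270 -0.418 0.867
outer loop
vertex 3.406 1.825 -1.77
vertex 3.231 2.391 -1.552
vertex 2.815 2.027 -1.857
endloop
endfacet
facet normal 0.287 -0.958 0.013
outer loop
vertex 3.724 1.913 -2.308
vertex 3.406 1.825 -1.77
vertex 3.12 1.732 -2.324
endloop
endfacet
facet normal 0.670 -0.157 -0.726
outer loop
vertex 3.745 2.533 -2.423
vertex 3.724 1.913 -2.308
vertex 3.329 2.169 -2.728
endloop
endfacet
facet normal 0.348 0.878 -0.327
outer loop
vertex 3.44 2.828 -1.956
vertex 3.745 2.533 -2.423
vertex 3.154 2.735 -2.51
endloop
endfacet
facet normal -0.711 -0.168 0.683
outer loop
vertex 3.236 3.594 4.633
vertex 2.52 4.243 4.047
vertex 2.791 2.424 3.881
endloop
endfacet
facet normal 0.633 -0.574 0.519
outer loop
vertex 3.78 2.657 2.933
vertex 3.236 3.594 4.633
vertex 2.791 2.424 3.881
endloop
endfacet
facet normal -0.711 -0.168 0.683
outer loop
vertex 2.791 2.424 3.881
vertex 2.52 4.243 4.047
vertex 2.075 3.073 3.295
endloop
endfacet
facet normal -0.305 -0.801 -0.515
outer loop
vertex 2.075 3.073 3.295
vertex 3.78 2.657 2.933
vertex 2.791 2.424 3.881
endloop
endfacet
facet normal 0.305 0.801 0.515
outer loop
vertex 3.236 3.594 4.633
vertex 3.509 4.476 3.099
vertex 2.52 4.243 4.047
endloop
endfacet
facet normal 0.633 -0.574 0.519
outer loop
vertex 4.225 3.827 3.685
vertex 3.236 3.594 4.633
vertex 3.78 2.657 2.933
endloop
endfacet
facet normal 0.305 0.801 0.515
outer loop
vertex 4.225 3.827 3.685
vertex 3.509 4.476 3.099
vertex 3.236 3.594 4.633
endloop
endfacet
facet normal -0.633 0.574 -0.519
outer loop
vertex 2.52 4.243 4.047
vertex 3.509 4.476 3.099
vertex 2.075 3.073 3.295
endloop
endfacet
facet normal -0.305 -0.801 -0.515
outer loop
vertex 3.064 3.306 2.347
vertex 3.78 2.657 2.933
vertex 2.075 3.073 3.295
endloop
endfacet
facet normal -0.633 0.574 -0.519
outer loop
vertex 2.075 3.073 3.295
vertex 3.509 4.476 3.099
vertex 3.064 3.306 2.347
endloop
endfacet
facet normal 0.711 0.168 -0.683
outer loop
vertex 3.064 3.306 2.347
vertex 4.225 3.827 3.685
vertex 3.78 2.657 2.933
endloop
endfacet
facet normal 0.711 0.168 -0.683
outer loop
vertex 3.509 4.476 3.099
vertex 4.225 3.827 3.685
vertex 3.064 3.306 2.347
endloop
endfacet

endsolid


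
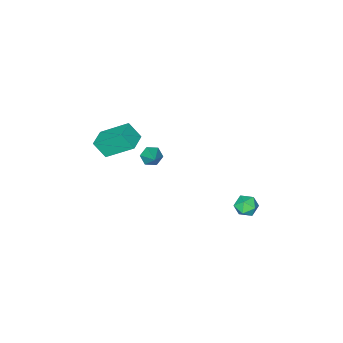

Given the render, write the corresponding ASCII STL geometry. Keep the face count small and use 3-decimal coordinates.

solid 
facet normal -0.326 0.927 -0.186
outer loop
vertex -2.61 1.91 -4.253
vertex -3.25 1.751 -3.926
vertex -2.693 2.026 -3.531
endloop
endfacet
facet normal 0.383 0.918 -0.103
outer loop
vertex -2.61 1.91 -4.253
vertex -2.693 2.026 -3.531
vertex -2.067 1.736 -3.787
endloop
endfacet
facet normal 0.656 0.472 -0.588
outer loop
vertex -2.61 1.91 -4.253
vertex -2.067 1.736 -3.787
vertex -2.237 1.282 -4.341
endloop
endfacet
facet normal 0.117 0.206 -0.972
outer loop
vertex -2.61 1.91 -4.253
vertex -2.237 1.282 -4.341
vertex -2.968 1.292 -4.427
endloop
endfacet
facet normal -0.490 0.487 -0.723
outer loop
vertex -2.61 1.91 -4.253
vertex -2.968 1.292 -4.427
vertex -3.25 1.751 -3.926
endloop
endfacet
facet normal 0.526 0.653 0.546
outer loop
vertex -2.067 1.736 -3.787
vertex -2.693 2.026 -3.531
vertex -2.372 1.468 -3.173
endloop
endfacet
facet normal -0.621 0.668 0.410
outer loop
vertex -2.693 2.026 -3.531
vertex -3.25 1.751 -3.926
vertex -3.103 1.478 -3.259
endloop
endfacet
facet normal -0.887 -0.043 -0.460
outer loop
vertex -3.25 1.751 -3.926
vertex -2.968 1.292 -4.427
vertex -3.273 1.024 -3.813
endloop
endfacet
facet normal 0.095 -0.498 -0.862
outer loop
vertex -2.968 1.292 -4.427
vertex -2.237 1.282 -4.341
vertex -2.647 0.734 -4.069
endloop
endfacet
facet normal 0.968 -0.068 -0.241
outer loop
vertex -2.237 1.282 -4.341
vertex -2.067 1.736 -3.787
vertex -2.09 1.009 -3.674
endloop
endfacet
facet normal -0.117 -0.206 0.972
outer loop
vertex -2.73 0.85 -3.347
vertex -2.372 1.468 -3.173
vertex -3.103 1.478 -3.259
endloop
endfacet
facet normal -0.656 -0.472 0.588
outer loop
vertex -2.73 0.85 -3.347
vertex -3.103 1.478 -3.259
vertex -3.273 1.024 -3.813
endloop
endfacet
facet normal -0.383 -0.918 0.103
outer loop
vertex -2.73 0.85 -3.347
vertex -3.273 1.024 -3.813
vertex -2.647 0.734 -4.069
endloop
endfacet
facet normal 0.326 -0.927 0.186
outer loop
vertex -2.73 0.85 -3.347
vertex -2.647 0.734 -4.069
vertex -2.09 1.009 -3.674
endloop
endfacet
facet normal 0.490 -0.487 0.723
outer loop
vertex -2.73 0.85 -3.347
vertex -2.09 1.009 -3.674
vertex -2.372 1.468 -3.173
endloop
endfacet
facet normal -0.095 0.498 0.862
outer loop
vertex -3.103 1.478 -3.259
vertex -2.372 1.468 -3.173
vertex -2.693 2.026 -3.531
endloop
endfacet
facet normal -0.968 0.068 0.241
outer loop
vertex -3.273 1.024 -3.813
vertex -3.103 1.478 -3.259
vertex -3.25 1.751 -3.926
endloop
endfacet
facet normal -0.526 -0.653 -0.546
outer loop
vertex -2.647 0.734 -4.069
vertex -3.273 1.024 -3.813
vertex -2.968 1.292 -4.427
endloop
endfacet
facet normal 0.621 -0.668 -0.410
outer loop
vertex -2.09 1.009 -3.674
vertex -2.647 0.734 -4.069
vertex -2.237 1.282 -4.341
endloop
endfacet
facet normal 0.887 0.043 0.460
outer loop
vertex -2.372 1.468 -3.173
vertex -2.09 1.009 -3.674
vertex -2.067 1.736 -3.787
endloop
endfacet
facet normal -0.864 -0.501 -0.045
outer loop
vertex 2.865 -3.887 2.503
vertex 2.042 -2.572 3.685
vertex 2.556 -3.273 1.606
endloop
endfacet
facet normal 0.422 -0.674 -0.607
outer loop
vertex 3.498 -2.728 1.655
vertex 2.865 -3.887 2.503
vertex 2.556 -3.273 1.606
endloop
endfacet
facet normal -0.864 -0.501 -0.045
outer loop
vertex 2.556 -3.273 1.606
vertex 2.042 -2.572 3.685
vertex 1.733 -1.959 2.788
endloop
endfacet
facet normal -0.273 0.543 -0.794
outer loop
vertex 1.733 -1.959 2.788
vertex 3.498 -2.728 1.655
vertex 2.556 -3.273 1.606
endloop
endfacet
facet normal 0.273 -0.543 0.794
outer loop
vertex 2.865 -3.887 2.503
vertex 2.984 -2.027 3.734
vertex 2.042 -2.572 3.685
endloop
endfacet
facet normal 0.422 -0.674 -0.606
outer loop
vertex 3.807 -3.341 2.552
vertex 2.865 -3.887 2.503
vertex 3.498 -2.728 1.655
endloop
endfacet
facet normal 0.273 -0.543 0.794
outer loop
vertex 3.807 -3.341 2.552
vertex 2.984 -2.027 3.734
vertex 2.865 -3.887 2.503
endloop
endfacet
facet normal -0.422 0.674 0.606
outer loop
vertex 2.042 -2.572 3.685
vertex 2.984 -2.027 3.734
vertex 1.733 -1.959 2.788
endloop
endfacet
facet normal -0.273 0.543 -0.794
outer loop
vertex 2.675 -1.413 2.837
vertex 3.498 -2.728 1.655
vertex 1.733 -1.959 2.788
endloop
endfacet
facet normal -0.422 0.674 0.607
outer loop
vertex 1.733 -1.959 2.788
vertex 2.984 -2.027 3.734
vertex 2.675 -1.413 2.837
endloop
endfacet
facet normal 0.864 0.501 0.045
outer loop
vertex 2.675 -1.413 2.837
vertex 3.807 -3.341 2.552
vertex 3.498 -2.728 1.655
endloop
endfacet
facet normal 0.864 0.501 0.045
outer loop
vertex 2.984 -2.027 3.734
vertex 3.807 -3.341 2.552
vertex 2.675 -1.413 2.837
endloop
endfacet
facet normal -0.429 -0.694 -0.579
outer loop
vertex 3.375 0.204 3.189
vertex 2.914 0.182 3.557
vertex 2.912 0.561 3.104
endloop
endfacet
facet normal 0.576 0.620 -0.533
outer loop
vertex 3.375 0.204 3.189
vertex 2.912 0.561 3.104
vertex 3.466 1.078 4.303
endloop
endfacet
facet normal -0.428 -0.694 -0.579
outer loop
vertex 2.912 0.561 3.104
vertex 2.914 0.182 3.557
vertex 2.451 0.538 3.472
endloop
endfacet
facet normal -0.266 0.924 -0.275
outer loop
vertex 2.912 0.561 3.104
vertex 2.451 0.538 3.472
vertex 3.466 1.078 4.303
endloop
endfacet
facet normal -0.428 -0.695 -0.578
outer loop
vertex 2.451 0.538 3.472
vertex 2.914 0.182 3.557
vertex 2.453 0.16 3.925
endloop
endfacet
facet normal -0.683 0.560 0.470
outer loop
vertex 2.451 0.538 3.472
vertex 2.453 0.16 3.925
vertex 3.466 1.078 4.303
endloop
endfacet
facet normal -0.429 -0.694 -0.578
outer loop
vertex 2.453 0.16 3.925
vertex 2.914 0.182 3.557
vertex 2.915 -0.196 4.01
endloop
endfacet
facet normal -0.260 -0.108 0.960
outer loop
vertex 2.453 0.16 3.925
vertex 2.915 -0.196 4.01
vertex 3.466 1.078 4.303
endloop
endfacet
facet normal -0.429 -0.694 -0.578
outer loop
vertex 2.915 -0.196 4.01
vertex 2.914 0.182 3.557
vertex 3.376 -0.174 3.642
endloop
endfacet
facet normal 0.580 -0.412 0.702
outer loop
vertex 2.915 -0.196 4.01
vertex 3.376 -0.174 3.642
vertex 3.466 1.078 4.303
endloop
endfacet
facet normal -0.429 -0.694 -0.578
outer loop
vertex 3.376 -0.174 3.642
vertex 2.914 0.182 3.557
vertex 3.375 0.204 3.189
endloop
endfacet
facet normal 0.998 -0.049 -0.043
outer loop
vertex 3.376 -0.174 3.642
vertex 3.375 0.204 3.189
vertex 3.466 1.078 4.303
endloop
endfacet

endsolid


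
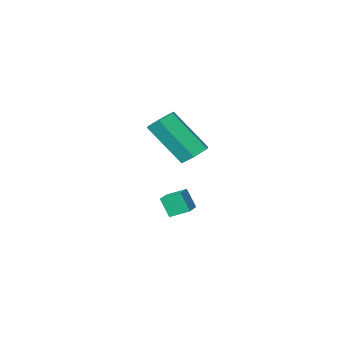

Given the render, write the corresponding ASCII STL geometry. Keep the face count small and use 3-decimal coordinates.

solid 
facet normal -0.680 -0.717 -0.155
outer loop
vertex -3.678 -2.252 -0.749
vertex -4.312 -1.731 -0.38
vertex -3.882 -1.864 -1.648
endloop
endfacet
facet normal 0.705 -0.579 -0.410
outer loop
vertex -3.148 -1.089 -1.48
vertex -3.678 -2.252 -0.749
vertex -3.882 -1.864 -1.648
endloop
endfacet
facet normal -0.680 -0.716 -0.156
outer loop
vertex -3.882 -1.864 -1.648
vertex -4.312 -1.731 -0.38
vertex -4.516 -1.342 -1.279
endloop
endfacet
facet normal -0.204 0.388 -0.899
outer loop
vertex -4.516 -1.342 -1.279
vertex -3.148 -1.089 -1.48
vertex -3.882 -1.864 -1.648
endloop
endfacet
facet normal 0.204 -0.388 0.899
outer loop
vertex -3.678 -2.252 -0.749
vertex -3.578 -0.956 -0.212
vertex -4.312 -1.731 -0.38
endloop
endfacet
facet normal 0.704 -0.579 -0.410
outer loop
vertex -2.944 -1.478 -0.581
vertex -3.678 -2.252 -0.749
vertex -3.148 -1.089 -1.48
endloop
endfacet
facet normal 0.204 -0.388 0.899
outer loop
vertex -2.944 -1.478 -0.581
vertex -3.578 -0.956 -0.212
vertex -3.678 -2.252 -0.749
endloop
endfacet
facet normal -0.705 0.579 0.410
outer loop
vertex -4.312 -1.731 -0.38
vertex -3.578 -0.956 -0.212
vertex -4.516 -1.342 -1.279
endloop
endfacet
facet normal -0.204 0.388 -0.899
outer loop
vertex -3.782 -0.568 -1.111
vertex -3.148 -1.089 -1.48
vertex -4.516 -1.342 -1.279
endloop
endfacet
facet normal -0.705 0.579 0.410
outer loop
vertex -4.516 -1.342 -1.279
vertex -3.578 -0.956 -0.212
vertex -3.782 -0.568 -1.111
endloop
endfacet
facet normal 0.680 0.717 0.156
outer loop
vertex -3.782 -0.568 -1.111
vertex -2.944 -1.478 -0.581
vertex -3.148 -1.089 -1.48
endloop
endfacet
facet normal 0.680 0.717 0.155
outer loop
vertex -3.578 -0.956 -0.212
vertex -2.944 -1.478 -0.581
vertex -3.782 -0.568 -1.111
endloop
endfacet
facet normal -0.419 0.468 -0.778
outer loop
vertex -2.445 1.994 2.831
vertex -2.817 1.43 2.692
vertex -3.067 1.912 3.117
endloop
endfacet
facet normal 0.102 0.876 0.472
outer loop
vertex -2.445 1.994 2.831
vertex -3.067 1.912 3.117
vertex -1.531 0.974 4.527
endloop
endfacet
facet normal 0.101 0.876 0.472
outer loop
vertex -1.531 0.974 4.527
vertex -3.067 1.912 3.117
vertex -2.154 0.892 4.813
endloop
endfacet
facet normal 0.419 -0.468 0.778
outer loop
vertex -1.531 0.974 4.527
vertex -2.154 0.892 4.813
vertex -1.903 0.41 4.388
endloop
endfacet
facet normal -0.419 0.468 -0.778
outer loop
vertex -3.067 1.912 3.117
vertex -2.817 1.43 2.692
vertex -3.439 1.348 2.978
endloop
endfacet
facet normal -0.731 0.335 0.595
outer loop
vertex -3.067 1.912 3.117
vertex -3.439 1.348 2.978
vertex -2.154 0.892 4.813
endloop
endfacet
facet normal -0.731 0.335 0.595
outer loop
vertex -2.154 0.892 4.813
vertex -3.439 1.348 2.978
vertex -2.526 0.328 4.674
endloop
endfacet
facet normal 0.419 -0.468 0.778
outer loop
vertex -2.154 0.892 4.813
vertex -2.526 0.328 4.674
vertex -1.903 0.41 4.388
endloop
endfacet
facet normal -0.419 0.468 -0.778
outer loop
vertex -3.439 1.348 2.978
vertex -2.817 1.43 2.692
vertex -3.189 0.866 2.553
endloop
endfacet
facet normal -0.832 -0.540 0.123
outer loop
vertex -3.439 1.348 2.978
vertex -3.189 0.866 2.553
vertex -2.526 0.328 4.674
endloop
endfacet
facet normal -0.832 -0.541 0.123
outer loop
vertex -2.526 0.328 4.674
vertex -3.189 0.866 2.553
vertex -2.275 -0.154 4.249
endloop
endfacet
facet normal 0.419 -0.468 0.778
outer loop
vertex -2.526 0.328 4.674
vertex -2.275 -0.154 4.249
vertex -1.903 0.41 4.388
endloop
endfacet
facet normal -0.419 0.468 -0.778
outer loop
vertex -3.189 0.866 2.553
vertex -2.817 1.43 2.692
vertex -2.566 0.948 2.267
endloop
endfacet
facet normal -0.101 -0.876 -0.472
outer loop
vertex -3.189 0.866 2.553
vertex -2.566 0.948 2.267
vertex -2.275 -0.154 4.249
endloop
endfacet
facet normal -0.102 -0.876 -0.472
outer loop
vertex -2.275 -0.154 4.249
vertex -2.566 0.948 2.267
vertex -1.653 -0.072 3.963
endloop
endfacet
facet normal 0.419 -0.468 0.778
outer loop
vertex -2.275 -0.154 4.249
vertex -1.653 -0.072 3.963
vertex -1.903 0.41 4.388
endloop
endfacet
facet normal -0.419 0.468 -0.778
outer loop
vertex -2.566 0.948 2.267
vertex -2.817 1.43 2.692
vertex -2.194 1.512 2.406
endloop
endfacet
facet normal 0.731 -0.335 -0.595
outer loop
vertex -2.566 0.948 2.267
vertex -2.194 1.512 2.406
vertex -1.653 -0.072 3.963
endloop
endfacet
facet normal 0.731 -0.335 -0.595
outer loop
vertex -1.653 -0.072 3.963
vertex -2.194 1.512 2.406
vertex -1.281 0.492 4.102
endloop
endfacet
facet normal 0.419 -0.468 0.778
outer loop
vertex -1.653 -0.072 3.963
vertex -1.281 0.492 4.102
vertex -1.903 0.41 4.388
endloop
endfacet
facet normal -0.419 0.468 -0.778
outer loop
vertex -2.194 1.512 2.406
vertex -2.817 1.43 2.692
vertex -2.445 1.994 2.831
endloop
endfacet
facet normal 0.832 0.541 -0.122
outer loop
vertex -2.194 1.512 2.406
vertex -2.445 1.994 2.831
vertex -1.281 0.492 4.102
endloop
endfacet
facet normal 0.832 0.541 -0.123
outer loop
vertex -1.281 0.492 4.102
vertex -2.445 1.994 2.831
vertex -1.531 0.974 4.527
endloop
endfacet
facet normal 0.419 -0.468 0.778
outer loop
vertex -1.281 0.492 4.102
vertex -1.531 0.974 4.527
vertex -1.903 0.41 4.388
endloop
endfacet

endsolid


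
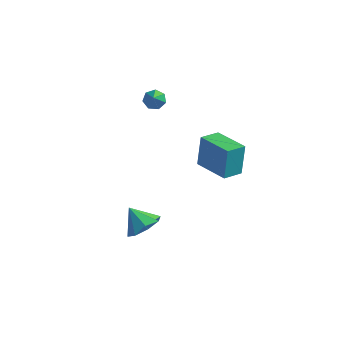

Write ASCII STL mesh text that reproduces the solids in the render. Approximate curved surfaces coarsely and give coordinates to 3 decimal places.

solid 
facet normal 0.674 -0.108 -0.731
outer loop
vertex 0.953 -1.953 -3.807
vertex 0.368 -1.319 -4.44
vertex 1.158 -1.164 -3.735
endloop
endfacet
facet normal 0.195 -0.139 0.971
outer loop
vertex 0.953 -1.953 -3.807
vertex 1.158 -1.164 -3.735
vertex -0.608 -1.161 -3.38
endloop
endfacet
facet normal 0.674 -0.110 -0.731
outer loop
vertex 1.158 -1.164 -3.735
vertex 0.368 -1.319 -4.44
vertex 0.901 -0.465 -4.077
endloop
endfacet
facet normal 0.173 0.484 0.858
outer loop
vertex 1.158 -1.164 -3.735
vertex 0.901 -0.465 -4.077
vertex -0.608 -1.161 -3.38
endloop
endfacet
facet normal 0.673 -0.109 -0.731
outer loop
vertex 0.901 -0.465 -4.077
vertex 0.368 -1.319 -4.44
vertex 0.331 -0.267 -4.631
endloop
endfacet
facet normal -0.172 0.858 0.484
outer loop
vertex 0.901 -0.465 -4.077
vertex 0.331 -0.267 -4.631
vertex -0.608 -1.161 -3.38
endloop
endfacet
facet normal 0.674 -0.109 -0.731
outer loop
vertex 0.331 -0.267 -4.631
vertex 0.368 -1.319 -4.44
vertex -0.216 -0.685 -5.073
endloop
endfacet
facet normal -0.640 0.766 0.067
outer loop
vertex 0.331 -0.267 -4.631
vertex -0.216 -0.685 -5.073
vertex -0.608 -1.161 -3.38
endloop
endfacet
facet normal 0.674 -0.109 -0.731
outer loop
vertex -0.216 -0.685 -5.073
vertex 0.368 -1.319 -4.44
vertex -0.422 -1.474 -5.145
endloop
endfacet
facet normal -0.954 0.262 -0.147
outer loop
vertex -0.216 -0.685 -5.073
vertex -0.422 -1.474 -5.145
vertex -0.608 -1.161 -3.38
endloop
endfacet
facet normal 0.674 -0.108 -0.731
outer loop
vertex -0.422 -1.474 -5.145
vertex 0.368 -1.319 -4.44
vertex -0.164 -2.173 -4.804
endloop
endfacet
facet normal -0.932 -0.361 -0.034
outer loop
vertex -0.422 -1.474 -5.145
vertex -0.164 -2.173 -4.804
vertex -0.608 -1.161 -3.38
endloop
endfacet
facet normal 0.674 -0.108 -0.731
outer loop
vertex -0.164 -2.173 -4.804
vertex 0.368 -1.319 -4.44
vertex 0.405 -2.371 -4.25
endloop
endfacet
facet normal -0.587 -0.735 0.340
outer loop
vertex -0.164 -2.173 -4.804
vertex 0.405 -2.371 -4.25
vertex -0.608 -1.161 -3.38
endloop
endfacet
facet normal 0.674 -0.108 -0.731
outer loop
vertex 0.405 -2.371 -4.25
vertex 0.368 -1.319 -4.44
vertex 0.953 -1.953 -3.807
endloop
endfacet
facet normal -0.120 -0.644 0.756
outer loop
vertex 0.405 -2.371 -4.25
vertex 0.953 -1.953 -3.807
vertex -0.608 -1.161 -3.38
endloop
endfacet
facet normal -0.919 0.369 -0.137
outer loop
vertex 1.596 2.863 0.231
vertex 2.082 3.965 -0.065
vertex 1.66 2.342 -1.606
endloop
endfacet
facet normal -0.392 -0.888 0.238
outer loop
vertex 3.618 1.555 -1.315
vertex 1.596 2.863 0.231
vertex 1.66 2.342 -1.606
endloop
endfacet
facet normal -0.919 0.369 -0.137
outer loop
vertex 1.66 2.342 -1.606
vertex 2.082 3.965 -0.065
vertex 2.146 3.444 -1.901
endloop
endfacet
facet normal 0.034 -0.272 -0.962
outer loop
vertex 2.146 3.444 -1.901
vertex 3.618 1.555 -1.315
vertex 1.66 2.342 -1.606
endloop
endfacet
facet normal -0.033 0.273 0.961
outer loop
vertex 1.596 2.863 0.231
vertex 4.04 3.178 0.226
vertex 2.082 3.965 -0.065
endloop
endfacet
facet normal -0.392 -0.888 0.238
outer loop
vertex 3.554 2.076 0.521
vertex 1.596 2.863 0.231
vertex 3.618 1.555 -1.315
endloop
endfacet
facet normal -0.033 0.272 0.962
outer loop
vertex 3.554 2.076 0.521
vertex 4.04 3.178 0.226
vertex 1.596 2.863 0.231
endloop
endfacet
facet normal 0.392 0.888 -0.238
outer loop
vertex 2.082 3.965 -0.065
vertex 4.04 3.178 0.226
vertex 2.146 3.444 -1.901
endloop
endfacet
facet normal 0.033 -0.273 -0.962
outer loop
vertex 4.104 2.657 -1.611
vertex 3.618 1.555 -1.315
vertex 2.146 3.444 -1.901
endloop
endfacet
facet normal 0.392 0.888 -0.238
outer loop
vertex 2.146 3.444 -1.901
vertex 4.04 3.178 0.226
vertex 4.104 2.657 -1.611
endloop
endfacet
facet normal 0.919 -0.369 0.137
outer loop
vertex 4.104 2.657 -1.611
vertex 3.554 2.076 0.521
vertex 3.618 1.555 -1.315
endloop
endfacet
facet normal 0.919 -0.369 0.137
outer loop
vertex 4.04 3.178 0.226
vertex 3.554 2.076 0.521
vertex 4.104 2.657 -1.611
endloop
endfacet
facet normal -0.303 0.639 -0.707
outer loop
vertex -0.579 3.067 2.125
vertex -1.189 2.92 2.254
vertex -0.826 3.379 2.513
endloop
endfacet
facet normal 0.894 0.325 0.308
outer loop
vertex -0.579 3.067 2.125
vertex -0.826 3.379 2.513
vertex -0.591 1.66 3.646
endloop
endfacet
facet normal -0.304 0.639 -0.707
outer loop
vertex -0.826 3.379 2.513
vertex -1.189 2.92 2.254
vertex -1.346 3.345 2.706
endloop
endfacet
facet normal 0.257 0.556 0.790
outer loop
vertex -0.826 3.379 2.513
vertex -1.346 3.345 2.706
vertex -0.591 1.66 3.646
endloop
endfacet
facet normal -0.304 0.639 -0.707
outer loop
vertex -1.346 3.345 2.706
vertex -1.189 2.92 2.254
vertex -1.747 2.991 2.558
endloop
endfacet
facet normal -0.511 0.233 0.828
outer loop
vertex -1.346 3.345 2.706
vertex -1.747 2.991 2.558
vertex -0.591 1.66 3.646
endloop
endfacet
facet normal -0.304 0.639 -0.707
outer loop
vertex -1.747 2.991 2.558
vertex -1.189 2.92 2.254
vertex -1.728 2.583 2.181
endloop
endfacet
facet normal -0.829 -0.400 0.391
outer loop
vertex -1.747 2.991 2.558
vertex -1.728 2.583 2.181
vertex -0.591 1.66 3.646
endloop
endfacet
facet normal -0.304 0.639 -0.707
outer loop
vertex -1.728 2.583 2.181
vertex -1.189 2.92 2.254
vertex -1.303 2.429 1.859
endloop
endfacet
facet normal -0.459 -0.868 -0.191
outer loop
vertex -1.728 2.583 2.181
vertex -1.303 2.429 1.859
vertex -0.591 1.66 3.646
endloop
endfacet
facet normal -0.303 0.639 -0.707
outer loop
vertex -1.303 2.429 1.859
vertex -1.189 2.92 2.254
vertex -0.792 2.644 1.834
endloop
endfacet
facet normal 0.320 -0.817 -0.479
outer loop
vertex -1.303 2.429 1.859
vertex -0.792 2.644 1.834
vertex -0.591 1.66 3.646
endloop
endfacet
facet normal -0.303 0.639 -0.707
outer loop
vertex -0.792 2.644 1.834
vertex -1.189 2.92 2.254
vertex -0.579 3.067 2.125
endloop
endfacet
facet normal 0.923 -0.287 -0.258
outer loop
vertex -0.792 2.644 1.834
vertex -0.579 3.067 2.125
vertex -0.591 1.66 3.646
endloop
endfacet

endsolid


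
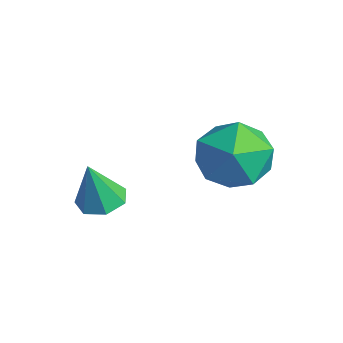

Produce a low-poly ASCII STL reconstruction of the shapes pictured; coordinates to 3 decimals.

solid 
facet normal -0.037 0.257 -0.966
outer loop
vertex -1.328 1.555 -3.467
vertex -1.793 1.217 -3.539
vertex -1.773 1.777 -3.391
endloop
endfacet
facet normal 0.442 0.689 0.574
outer loop
vertex -1.328 1.555 -3.467
vertex -1.773 1.777 -3.391
vertex -1.747 0.903 -2.361
endloop
endfacet
facet normal -0.038 0.257 -0.966
outer loop
vertex -1.773 1.777 -3.391
vertex -1.793 1.217 -3.539
vertex -2.233 1.577 -3.426
endloop
endfacet
facet normal -0.354 0.709 0.610
outer loop
vertex -1.773 1.777 -3.391
vertex -2.233 1.577 -3.426
vertex -1.747 0.903 -2.361
endloop
endfacet
facet normal -0.039 0.256 -0.966
outer loop
vertex -2.233 1.577 -3.426
vertex -1.793 1.217 -3.539
vertex -2.362 1.105 -3.546
endloop
endfacet
facet normal -0.873 0.118 0.473
outer loop
vertex -2.233 1.577 -3.426
vertex -2.362 1.105 -3.546
vertex -1.747 0.903 -2.361
endloop
endfacet
facet normal -0.039 0.257 -0.966
outer loop
vertex -2.362 1.105 -3.546
vertex -1.793 1.217 -3.539
vertex -2.063 0.718 -3.661
endloop
endfacet
facet normal -0.723 -0.638 0.266
outer loop
vertex -2.362 1.105 -3.546
vertex -2.063 0.718 -3.661
vertex -1.747 0.903 -2.361
endloop
endfacet
facet normal -0.038 0.257 -0.966
outer loop
vertex -2.063 0.718 -3.661
vertex -1.793 1.217 -3.539
vertex -1.56 0.706 -3.684
endloop
endfacet
facet normal -0.017 -0.989 0.145
outer loop
vertex -2.063 0.718 -3.661
vertex -1.56 0.706 -3.684
vertex -1.747 0.903 -2.361
endloop
endfacet
facet normal -0.038 0.257 -0.966
outer loop
vertex -1.56 0.706 -3.684
vertex -1.793 1.217 -3.539
vertex -1.233 1.078 -3.598
endloop
endfacet
facet normal 0.712 -0.673 0.201
outer loop
vertex -1.56 0.706 -3.684
vertex -1.233 1.078 -3.598
vertex -1.747 0.903 -2.361
endloop
endfacet
facet normal -0.038 0.258 -0.966
outer loop
vertex -1.233 1.078 -3.598
vertex -1.793 1.217 -3.539
vertex -1.328 1.555 -3.467
endloop
endfacet
facet normal 0.917 0.075 0.392
outer loop
vertex -1.233 1.078 -3.598
vertex -1.328 1.555 -3.467
vertex -1.747 0.903 -2.361
endloop
endfacet
facet normal -0.957 -0.091 -0.277
outer loop
vertex -0.515 3.696 -2.1
vertex -0.47 2.753 -1.944
vertex -0.731 3.343 -1.237
endloop
endfacet
facet normal -0.836 0.549 0.015
outer loop
vertex -0.515 3.696 -2.1
vertex -0.731 3.343 -1.237
vertex -0.208 4.141 -1.31
endloop
endfacet
facet normal -0.326 0.872 -0.365
outer loop
vertex -0.515 3.696 -2.1
vertex -0.208 4.141 -1.31
vertex 0.376 4.045 -2.062
endloop
endfacet
facet normal -0.131 0.432 -0.892
outer loop
vertex -0.515 3.696 -2.1
vertex 0.376 4.045 -2.062
vertex 0.214 3.187 -2.454
endloop
endfacet
facet normal -0.521 -0.163 -0.838
outer loop
vertex -0.515 3.696 -2.1
vertex 0.214 3.187 -2.454
vertex -0.47 2.753 -1.944
endloop
endfacet
facet normal -0.586 0.446 0.676
outer loop
vertex -0.208 4.141 -1.31
vertex -0.731 3.343 -1.237
vertex 0.026 3.473 -0.666
endloop
endfacet
facet normal -0.782 -0.589 0.203
outer loop
vertex -0.731 3.343 -1.237
vertex -0.47 2.753 -1.944
vertex -0.136 2.615 -1.058
endloop
endfacet
facet normal -0.077 -0.706 -0.704
outer loop
vertex -0.47 2.753 -1.944
vertex 0.214 3.187 -2.454
vertex 0.448 2.519 -1.81
endloop
endfacet
facet normal 0.553 0.257 -0.792
outer loop
vertex 0.214 3.187 -2.454
vertex 0.376 4.045 -2.062
vertex 0.971 3.317 -1.883
endloop
endfacet
facet normal 0.238 0.969 0.061
outer loop
vertex 0.376 4.045 -2.062
vertex -0.208 4.141 -1.31
vertex 0.71 3.907 -1.176
endloop
endfacet
facet normal 0.131 -0.432 0.892
outer loop
vertex 0.755 2.964 -1.02
vertex 0.026 3.473 -0.666
vertex -0.136 2.615 -1.058
endloop
endfacet
facet normal 0.326 -0.872 0.365
outer loop
vertex 0.755 2.964 -1.02
vertex -0.136 2.615 -1.058
vertex 0.448 2.519 -1.81
endloop
endfacet
facet normal 0.836 -0.549 -0.015
outer loop
vertex 0.755 2.964 -1.02
vertex 0.448 2.519 -1.81
vertex 0.971 3.317 -1.883
endloop
endfacet
facet normal 0.957 0.091 0.277
outer loop
vertex 0.755 2.964 -1.02
vertex 0.971 3.317 -1.883
vertex 0.71 3.907 -1.176
endloop
endfacet
facet normal 0.521 0.163 0.838
outer loop
vertex 0.755 2.964 -1.02
vertex 0.71 3.907 -1.176
vertex 0.026 3.473 -0.666
endloop
endfacet
facet normal -0.553 -0.257 0.792
outer loop
vertex -0.136 2.615 -1.058
vertex 0.026 3.473 -0.666
vertex -0.731 3.343 -1.237
endloop
endfacet
facet normal -0.238 -0.969 -0.061
outer loop
vertex 0.448 2.519 -1.81
vertex -0.136 2.615 -1.058
vertex -0.47 2.753 -1.944
endloop
endfacet
facet normal 0.586 -0.446 -0.676
outer loop
vertex 0.971 3.317 -1.883
vertex 0.448 2.519 -1.81
vertex 0.214 3.187 -2.454
endloop
endfacet
facet normal 0.782 0.589 -0.203
outer loop
vertex 0.71 3.907 -1.176
vertex 0.971 3.317 -1.883
vertex 0.376 4.045 -2.062
endloop
endfacet
facet normal 0.077 0.706 0.704
outer loop
vertex 0.026 3.473 -0.666
vertex 0.71 3.907 -1.176
vertex -0.208 4.141 -1.31
endloop
endfacet

endsolid


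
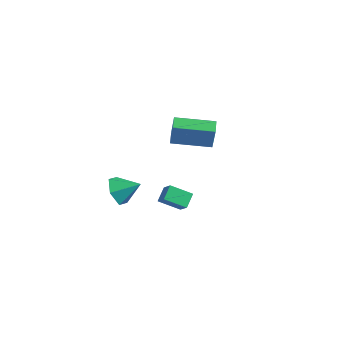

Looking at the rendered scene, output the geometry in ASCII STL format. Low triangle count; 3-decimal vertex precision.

solid 
facet normal -0.728 -0.464 -0.505
outer loop
vertex -2.339 -3.399 1.632
vertex -2.783 -3.552 2.412
vertex -2.941 -2.79 1.94
endloop
endfacet
facet normal 0.532 0.737 -0.417
outer loop
vertex -2.339 -3.399 1.632
vertex -2.941 -2.79 1.94
vertex -1.837 -2.948 3.068
endloop
endfacet
facet normal -0.727 -0.464 -0.506
outer loop
vertex -2.941 -2.79 1.94
vertex -2.783 -3.552 2.412
vertex -3.385 -2.943 2.719
endloop
endfacet
facet normal -0.036 0.984 0.173
outer loop
vertex -2.941 -2.79 1.94
vertex -3.385 -2.943 2.719
vertex -1.837 -2.948 3.068
endloop
endfacet
facet normal -0.727 -0.464 -0.505
outer loop
vertex -3.385 -2.943 2.719
vertex -2.783 -3.552 2.412
vertex -3.227 -3.704 3.191
endloop
endfacet
facet normal -0.190 0.489 0.851
outer loop
vertex -3.385 -2.943 2.719
vertex -3.227 -3.704 3.191
vertex -1.837 -2.948 3.068
endloop
endfacet
facet normal -0.727 -0.464 -0.505
outer loop
vertex -3.227 -3.704 3.191
vertex -2.783 -3.552 2.412
vertex -2.625 -4.313 2.884
endloop
endfacet
facet normal 0.222 -0.255 0.941
outer loop
vertex -3.227 -3.704 3.191
vertex -2.625 -4.313 2.884
vertex -1.837 -2.948 3.068
endloop
endfacet
facet normal -0.728 -0.464 -0.505
outer loop
vertex -2.625 -4.313 2.884
vertex -2.783 -3.552 2.412
vertex -2.181 -4.161 2.104
endloop
endfacet
facet normal 0.790 -0.503 0.351
outer loop
vertex -2.625 -4.313 2.884
vertex -2.181 -4.161 2.104
vertex -1.837 -2.948 3.068
endloop
endfacet
facet normal -0.728 -0.464 -0.505
outer loop
vertex -2.181 -4.161 2.104
vertex -2.783 -3.552 2.412
vertex -2.339 -3.399 1.632
endloop
endfacet
facet normal 0.945 -0.007 -0.328
outer loop
vertex -2.181 -4.161 2.104
vertex -2.339 -3.399 1.632
vertex -1.837 -2.948 3.068
endloop
endfacet
facet normal -0.802 -0.588 0.107
outer loop
vertex -3.786 1.935 3.095
vertex -4.241 2.585 3.257
vertex -4.108 2.094 1.556
endloop
endfacet
facet normal 0.561 -0.803 -0.200
outer loop
vertex -2.359 3.375 1.323
vertex -3.786 1.935 3.095
vertex -4.108 2.094 1.556
endloop
endfacet
facet normal -0.802 -0.587 0.107
outer loop
vertex -4.108 2.094 1.556
vertex -4.241 2.585 3.257
vertex -4.563 2.745 1.718
endloop
endfacet
facet normal -0.203 0.100 -0.974
outer loop
vertex -4.563 2.745 1.718
vertex -2.359 3.375 1.323
vertex -4.108 2.094 1.556
endloop
endfacet
facet normal 0.203 -0.100 0.974
outer loop
vertex -3.786 1.935 3.095
vertex -2.492 3.866 3.024
vertex -4.241 2.585 3.257
endloop
endfacet
facet normal 0.561 -0.803 -0.201
outer loop
vertex -2.037 3.215 2.862
vertex -3.786 1.935 3.095
vertex -2.359 3.375 1.323
endloop
endfacet
facet normal 0.203 -0.100 0.974
outer loop
vertex -2.037 3.215 2.862
vertex -2.492 3.866 3.024
vertex -3.786 1.935 3.095
endloop
endfacet
facet normal -0.561 0.803 0.201
outer loop
vertex -4.241 2.585 3.257
vertex -2.492 3.866 3.024
vertex -4.563 2.745 1.718
endloop
endfacet
facet normal -0.203 0.100 -0.974
outer loop
vertex -2.814 4.025 1.485
vertex -2.359 3.375 1.323
vertex -4.563 2.745 1.718
endloop
endfacet
facet normal -0.561 0.803 0.200
outer loop
vertex -4.563 2.745 1.718
vertex -2.492 3.866 3.024
vertex -2.814 4.025 1.485
endloop
endfacet
facet normal 0.802 0.588 -0.107
outer loop
vertex -2.814 4.025 1.485
vertex -2.037 3.215 2.862
vertex -2.359 3.375 1.323
endloop
endfacet
facet normal 0.802 0.587 -0.107
outer loop
vertex -2.492 3.866 3.024
vertex -2.037 3.215 2.862
vertex -2.814 4.025 1.485
endloop
endfacet
facet normal -0.617 0.299 -0.728
outer loop
vertex -0.815 -2.894 2.285
vertex -1.003 -2.186 2.735
vertex 0.115 -2.3 1.74
endloop
endfacet
facet normal 0.219 -0.823 -0.524
outer loop
vertex 0.763 -2.614 2.505
vertex -0.815 -2.894 2.285
vertex 0.115 -2.3 1.74
endloop
endfacet
facet normal -0.617 0.300 -0.728
outer loop
vertex 0.115 -2.3 1.74
vertex -1.003 -2.186 2.735
vertex -0.073 -1.592 2.191
endloop
endfacet
facet normal 0.756 0.483 -0.442
outer loop
vertex -0.073 -1.592 2.191
vertex 0.763 -2.614 2.505
vertex 0.115 -2.3 1.74
endloop
endfacet
facet normal -0.756 -0.482 0.443
outer loop
vertex -0.815 -2.894 2.285
vertex -0.355 -2.5 3.5
vertex -1.003 -2.186 2.735
endloop
endfacet
facet normal 0.219 -0.823 -0.524
outer loop
vertex -0.167 -3.208 3.049
vertex -0.815 -2.894 2.285
vertex 0.763 -2.614 2.505
endloop
endfacet
facet normal -0.756 -0.483 0.443
outer loop
vertex -0.167 -3.208 3.049
vertex -0.355 -2.5 3.5
vertex -0.815 -2.894 2.285
endloop
endfacet
facet normal -0.219 0.823 0.524
outer loop
vertex -1.003 -2.186 2.735
vertex -0.355 -2.5 3.5
vertex -0.073 -1.592 2.191
endloop
endfacet
facet normal 0.756 0.482 -0.443
outer loop
vertex 0.575 -1.906 2.955
vertex 0.763 -2.614 2.505
vertex -0.073 -1.592 2.191
endloop
endfacet
facet normal -0.219 0.823 0.524
outer loop
vertex -0.073 -1.592 2.191
vertex -0.355 -2.5 3.5
vertex 0.575 -1.906 2.955
endloop
endfacet
facet normal 0.617 -0.299 0.728
outer loop
vertex 0.575 -1.906 2.955
vertex -0.167 -3.208 3.049
vertex 0.763 -2.614 2.505
endloop
endfacet
facet normal 0.617 -0.299 0.727
outer loop
vertex -0.355 -2.5 3.5
vertex -0.167 -3.208 3.049
vertex 0.575 -1.906 2.955
endloop
endfacet

endsolid


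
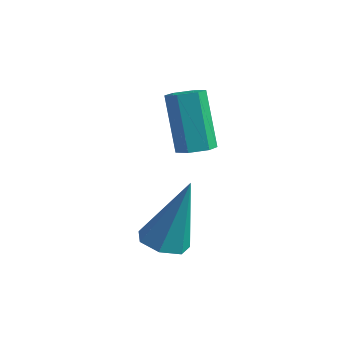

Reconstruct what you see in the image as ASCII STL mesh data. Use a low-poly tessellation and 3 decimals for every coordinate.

solid 
facet normal 0.380 -0.226 -0.897
outer loop
vertex 1.924 -0.209 1.377
vertex 1.575 -0.605 1.329
vertex 1.451 -0.12 1.154
endloop
endfacet
facet normal 0.246 0.959 -0.138
outer loop
vertex 1.924 -0.209 1.377
vertex 1.451 -0.12 1.154
vertex 1.234 0.201 2.999
endloop
endfacet
facet normal 0.246 0.959 -0.138
outer loop
vertex 1.234 0.201 2.999
vertex 1.451 -0.12 1.154
vertex 0.761 0.29 2.776
endloop
endfacet
facet normal -0.380 0.226 0.897
outer loop
vertex 1.234 0.201 2.999
vertex 0.761 0.29 2.776
vertex 0.885 -0.195 2.951
endloop
endfacet
facet normal 0.381 -0.226 -0.896
outer loop
vertex 1.451 -0.12 1.154
vertex 1.575 -0.605 1.329
vertex 1.103 -0.517 1.106
endloop
endfacet
facet normal -0.651 0.623 -0.434
outer loop
vertex 1.451 -0.12 1.154
vertex 1.103 -0.517 1.106
vertex 0.761 0.29 2.776
endloop
endfacet
facet normal -0.650 0.624 -0.434
outer loop
vertex 0.761 0.29 2.776
vertex 1.103 -0.517 1.106
vertex 0.413 -0.106 2.728
endloop
endfacet
facet normal -0.381 0.226 0.897
outer loop
vertex 0.761 0.29 2.776
vertex 0.413 -0.106 2.728
vertex 0.885 -0.195 2.951
endloop
endfacet
facet normal 0.381 -0.227 -0.896
outer loop
vertex 1.103 -0.517 1.106
vertex 1.575 -0.605 1.329
vertex 1.226 -1.001 1.281
endloop
endfacet
facet normal -0.895 -0.334 -0.296
outer loop
vertex 1.103 -0.517 1.106
vertex 1.226 -1.001 1.281
vertex 0.413 -0.106 2.728
endloop
endfacet
facet normal -0.895 -0.334 -0.296
outer loop
vertex 0.413 -0.106 2.728
vertex 1.226 -1.001 1.281
vertex 0.536 -0.591 2.903
endloop
endfacet
facet normal -0.381 0.227 0.896
outer loop
vertex 0.413 -0.106 2.728
vertex 0.536 -0.591 2.903
vertex 0.885 -0.195 2.951
endloop
endfacet
facet normal 0.380 -0.226 -0.897
outer loop
vertex 1.226 -1.001 1.281
vertex 1.575 -0.605 1.329
vertex 1.699 -1.09 1.504
endloop
endfacet
facet normal -0.246 -0.959 0.138
outer loop
vertex 1.226 -1.001 1.281
vertex 1.699 -1.09 1.504
vertex 0.536 -0.591 2.903
endloop
endfacet
facet normal -0.246 -0.959 0.138
outer loop
vertex 0.536 -0.591 2.903
vertex 1.699 -1.09 1.504
vertex 1.009 -0.68 3.126
endloop
endfacet
facet normal -0.380 0.226 0.897
outer loop
vertex 0.536 -0.591 2.903
vertex 1.009 -0.68 3.126
vertex 0.885 -0.195 2.951
endloop
endfacet
facet normal 0.381 -0.226 -0.897
outer loop
vertex 1.699 -1.09 1.504
vertex 1.575 -0.605 1.329
vertex 2.047 -0.694 1.552
endloop
endfacet
facet normal 0.650 -0.624 0.434
outer loop
vertex 1.699 -1.09 1.504
vertex 2.047 -0.694 1.552
vertex 1.009 -0.68 3.126
endloop
endfacet
facet normal 0.651 -0.623 0.435
outer loop
vertex 1.009 -0.68 3.126
vertex 2.047 -0.694 1.552
vertex 1.357 -0.283 3.174
endloop
endfacet
facet normal -0.381 0.226 0.896
outer loop
vertex 1.009 -0.68 3.126
vertex 1.357 -0.283 3.174
vertex 0.885 -0.195 2.951
endloop
endfacet
facet normal 0.381 -0.227 -0.896
outer loop
vertex 2.047 -0.694 1.552
vertex 1.575 -0.605 1.329
vertex 1.924 -0.209 1.377
endloop
endfacet
facet normal 0.895 0.334 0.296
outer loop
vertex 2.047 -0.694 1.552
vertex 1.924 -0.209 1.377
vertex 1.357 -0.283 3.174
endloop
endfacet
facet normal 0.895 0.334 0.296
outer loop
vertex 1.357 -0.283 3.174
vertex 1.924 -0.209 1.377
vertex 1.234 0.201 2.999
endloop
endfacet
facet normal -0.381 0.227 0.896
outer loop
vertex 1.357 -0.283 3.174
vertex 1.234 0.201 2.999
vertex 0.885 -0.195 2.951
endloop
endfacet
facet normal -0.190 -0.264 -0.946
outer loop
vertex 2.973 -3.773 -0.098
vertex 2.634 -3.202 -0.189
vertex 3.286 -3.321 -0.287
endloop
endfacet
facet normal 0.841 -0.474 0.259
outer loop
vertex 2.973 -3.773 -0.098
vertex 3.286 -3.321 -0.287
vertex 3.026 -2.658 1.769
endloop
endfacet
facet normal -0.190 -0.264 -0.946
outer loop
vertex 3.286 -3.321 -0.287
vertex 2.634 -3.202 -0.189
vertex 3.108 -2.78 -0.402
endloop
endfacet
facet normal 0.949 0.316 0.018
outer loop
vertex 3.286 -3.321 -0.287
vertex 3.108 -2.78 -0.402
vertex 3.026 -2.658 1.769
endloop
endfacet
facet normal -0.190 -0.264 -0.946
outer loop
vertex 3.108 -2.78 -0.402
vertex 2.634 -3.202 -0.189
vertex 2.573 -2.556 -0.357
endloop
endfacet
facet normal 0.383 0.923 -0.037
outer loop
vertex 3.108 -2.78 -0.402
vertex 2.573 -2.556 -0.357
vertex 3.026 -2.658 1.769
endloop
endfacet
facet normal -0.190 -0.264 -0.946
outer loop
vertex 2.573 -2.556 -0.357
vertex 2.634 -3.202 -0.189
vertex 2.084 -2.82 -0.185
endloop
endfacet
facet normal -0.433 0.891 0.135
outer loop
vertex 2.573 -2.556 -0.357
vertex 2.084 -2.82 -0.185
vertex 3.026 -2.658 1.769
endloop
endfacet
facet normal -0.189 -0.263 -0.946
outer loop
vertex 2.084 -2.82 -0.185
vertex 2.634 -3.202 -0.189
vertex 2.009 -3.371 -0.017
endloop
endfacet
facet normal -0.881 0.243 0.405
outer loop
vertex 2.084 -2.82 -0.185
vertex 2.009 -3.371 -0.017
vertex 3.026 -2.658 1.769
endloop
endfacet
facet normal -0.189 -0.263 -0.946
outer loop
vertex 2.009 -3.371 -0.017
vertex 2.634 -3.202 -0.189
vertex 2.404 -3.795 0.022
endloop
endfacet
facet normal -0.627 -0.532 0.569
outer loop
vertex 2.009 -3.371 -0.017
vertex 2.404 -3.795 0.022
vertex 3.026 -2.658 1.769
endloop
endfacet
facet normal -0.189 -0.263 -0.946
outer loop
vertex 2.404 -3.795 0.022
vertex 2.634 -3.202 -0.189
vertex 2.973 -3.773 -0.098
endloop
endfacet
facet normal 0.139 -0.852 0.505
outer loop
vertex 2.404 -3.795 0.022
vertex 2.973 -3.773 -0.098
vertex 3.026 -2.658 1.769
endloop
endfacet

endsolid
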